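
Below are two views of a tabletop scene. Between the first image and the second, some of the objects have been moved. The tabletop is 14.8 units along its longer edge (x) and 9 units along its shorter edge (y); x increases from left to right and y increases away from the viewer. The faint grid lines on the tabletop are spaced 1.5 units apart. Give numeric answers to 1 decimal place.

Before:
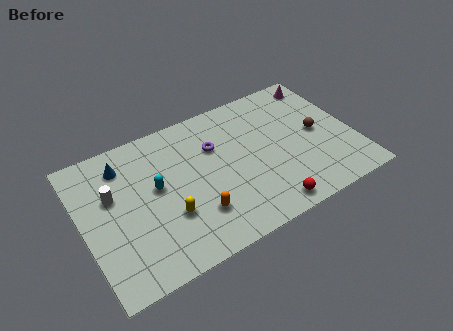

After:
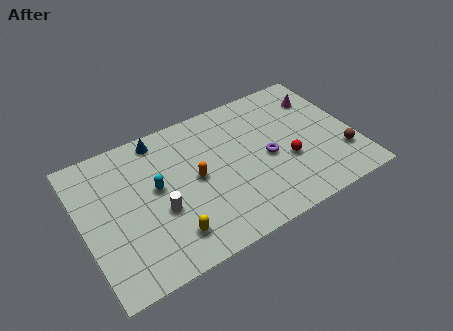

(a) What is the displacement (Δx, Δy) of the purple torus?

(2.6, -2.0)

The purple torus was at about (7.4, 6.1) and moved to about (10.0, 4.1).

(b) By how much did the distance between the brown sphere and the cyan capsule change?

+1.3

Before: roughly 8.9 units apart; after: 10.2. That's 1.3 units further apart.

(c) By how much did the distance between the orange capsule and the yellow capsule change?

+1.8

The distance was about 1.5 in the first image and 3.3 in the second, so they moved 1.8 units further apart.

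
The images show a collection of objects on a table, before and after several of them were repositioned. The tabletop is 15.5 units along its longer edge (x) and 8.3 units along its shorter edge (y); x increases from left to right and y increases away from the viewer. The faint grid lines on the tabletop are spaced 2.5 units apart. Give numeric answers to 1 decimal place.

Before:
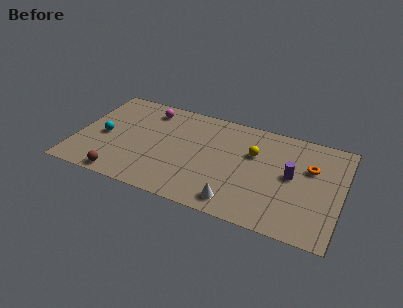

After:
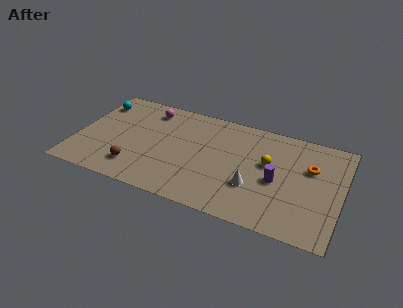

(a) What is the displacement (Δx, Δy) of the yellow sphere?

(0.9, -0.5)

The yellow sphere was at about (10.3, 5.4) and moved to about (11.2, 4.9).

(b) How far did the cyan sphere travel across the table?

2.8

From (1.6, 3.8) to (0.8, 6.5), the cyan sphere covered √(0.8² + 2.7²) ≈ 2.8 units.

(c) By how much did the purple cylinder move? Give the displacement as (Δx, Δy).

(-0.8, -0.7)

From the two frames, the purple cylinder sits at roughly (12.6, 4.4) before and (11.8, 3.7) after.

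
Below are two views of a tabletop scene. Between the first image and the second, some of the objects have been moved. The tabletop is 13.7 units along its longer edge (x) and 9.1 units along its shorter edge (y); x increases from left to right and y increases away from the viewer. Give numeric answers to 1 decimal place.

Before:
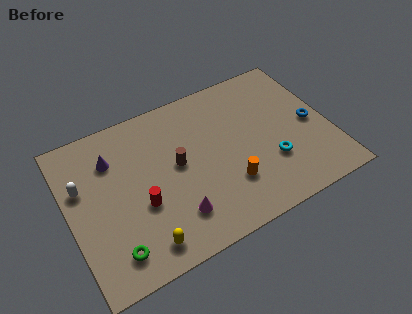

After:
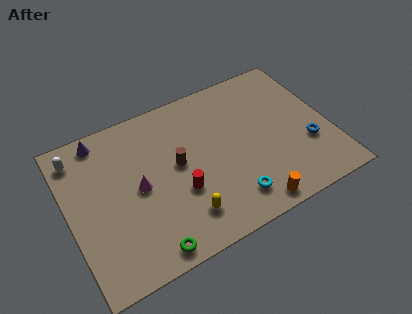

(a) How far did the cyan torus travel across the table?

2.6

From (10.4, 2.9) to (8.1, 1.7), the cyan torus covered √(2.3² + 1.2²) ≈ 2.6 units.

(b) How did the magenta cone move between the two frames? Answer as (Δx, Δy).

(-1.6, 2.4)

The magenta cone was at about (5.2, 2.1) and moved to about (3.6, 4.5).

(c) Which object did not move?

the brown cylinder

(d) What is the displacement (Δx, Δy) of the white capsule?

(0.0, 1.8)

The white capsule was at about (0.8, 5.8) and moved to about (0.8, 7.6).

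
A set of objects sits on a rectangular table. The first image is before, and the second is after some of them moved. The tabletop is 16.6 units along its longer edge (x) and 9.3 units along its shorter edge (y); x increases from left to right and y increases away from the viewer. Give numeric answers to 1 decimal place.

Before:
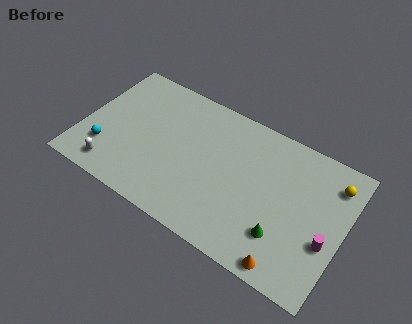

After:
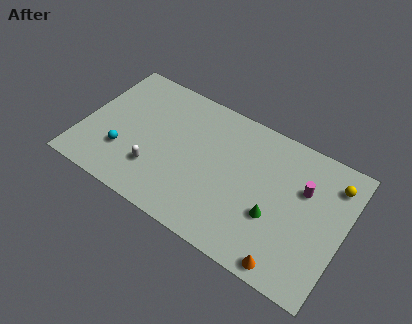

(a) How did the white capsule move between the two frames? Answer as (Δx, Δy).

(2.5, 1.2)

The white capsule was at about (2.4, 1.4) and moved to about (4.9, 2.6).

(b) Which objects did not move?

the yellow sphere and the orange cone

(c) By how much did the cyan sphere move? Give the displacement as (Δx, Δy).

(1.1, 0.3)

The cyan sphere was at about (1.7, 2.5) and moved to about (2.8, 2.8).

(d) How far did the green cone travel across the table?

1.1

The green cone moved from about (13.1, 2.5) to (12.4, 3.4), a distance of √(0.7² + 0.9²) ≈ 1.1.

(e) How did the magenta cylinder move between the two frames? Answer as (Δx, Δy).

(-1.8, 2.6)

The magenta cylinder was at about (15.7, 3.5) and moved to about (13.9, 6.1).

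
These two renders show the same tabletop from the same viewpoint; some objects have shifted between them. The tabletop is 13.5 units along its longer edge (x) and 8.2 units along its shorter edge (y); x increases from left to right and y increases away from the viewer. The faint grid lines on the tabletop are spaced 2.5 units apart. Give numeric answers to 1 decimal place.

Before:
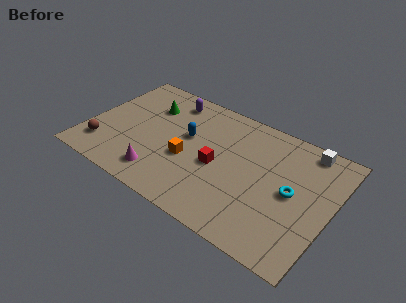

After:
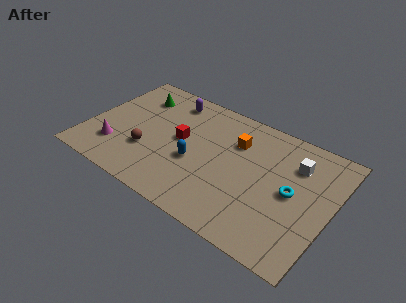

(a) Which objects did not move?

the purple capsule and the cyan torus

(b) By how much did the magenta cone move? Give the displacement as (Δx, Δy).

(-2.7, 0.6)

The magenta cone was at about (4.5, 1.5) and moved to about (1.8, 2.1).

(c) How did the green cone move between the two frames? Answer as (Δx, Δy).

(-0.8, 0.4)

From the two frames, the green cone sits at roughly (3.0, 5.9) before and (2.2, 6.3) after.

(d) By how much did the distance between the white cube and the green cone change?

+0.3

They were about 8.8 units apart before and 9.1 after — 0.3 units further apart.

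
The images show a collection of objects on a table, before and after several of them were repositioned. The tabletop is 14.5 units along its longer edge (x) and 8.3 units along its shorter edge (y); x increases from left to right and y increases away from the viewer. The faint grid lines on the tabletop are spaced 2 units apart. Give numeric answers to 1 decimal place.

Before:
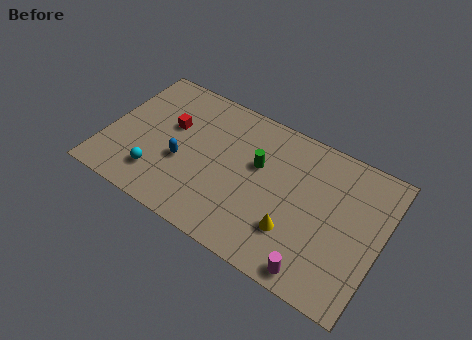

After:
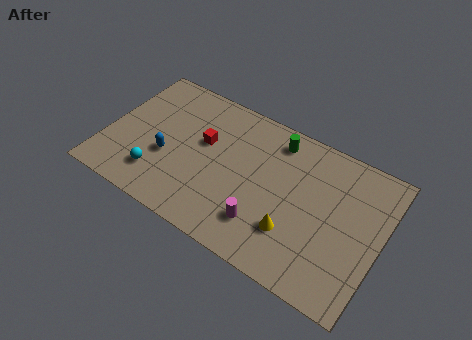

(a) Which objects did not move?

the yellow cone and the cyan sphere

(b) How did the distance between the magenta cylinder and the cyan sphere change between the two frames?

-3.0

They were about 8.7 units apart before and 5.7 after — 3.0 units closer together.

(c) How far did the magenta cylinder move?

3.1

The magenta cylinder moved from about (11.6, 0.9) to (8.7, 2.0), a distance of √(2.9² + 1.1²) ≈ 3.1.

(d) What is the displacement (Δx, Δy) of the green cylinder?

(0.7, 1.9)

The green cylinder was at about (7.9, 5.1) and moved to about (8.6, 7.0).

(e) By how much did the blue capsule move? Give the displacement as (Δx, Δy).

(-0.8, -0.1)

From the two frames, the blue capsule sits at roughly (4.1, 3.3) before and (3.3, 3.2) after.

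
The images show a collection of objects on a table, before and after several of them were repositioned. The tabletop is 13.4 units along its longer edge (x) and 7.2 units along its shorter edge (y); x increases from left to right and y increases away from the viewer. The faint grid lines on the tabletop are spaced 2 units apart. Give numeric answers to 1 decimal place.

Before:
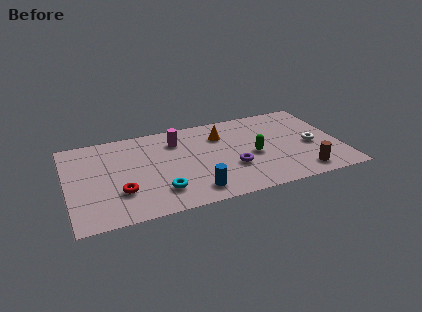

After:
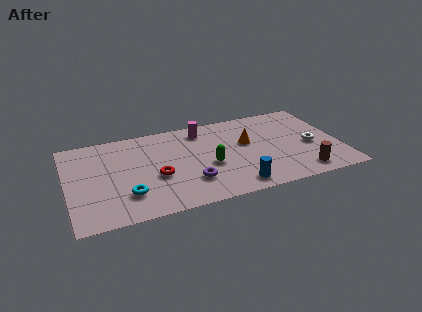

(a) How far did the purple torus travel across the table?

2.2

The purple torus moved from about (8.0, 2.5) to (5.9, 2.0), a distance of √(2.1² + 0.5²) ≈ 2.2.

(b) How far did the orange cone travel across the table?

1.6

The orange cone was near (7.7, 5.3) before and (8.9, 4.3) after, so it travelled √(1.2² + 1.0²) ≈ 1.6 units.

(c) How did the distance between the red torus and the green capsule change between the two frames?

-4.1

The distance was about 6.7 in the first image and 2.6 in the second, so they moved 4.1 units closer together.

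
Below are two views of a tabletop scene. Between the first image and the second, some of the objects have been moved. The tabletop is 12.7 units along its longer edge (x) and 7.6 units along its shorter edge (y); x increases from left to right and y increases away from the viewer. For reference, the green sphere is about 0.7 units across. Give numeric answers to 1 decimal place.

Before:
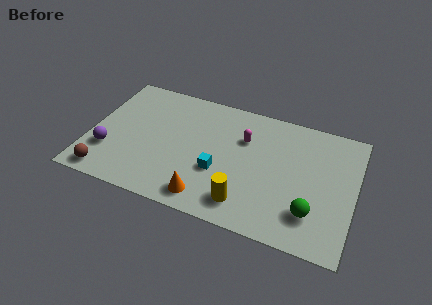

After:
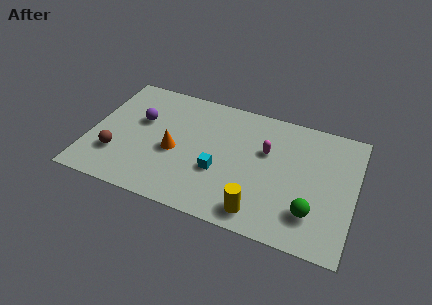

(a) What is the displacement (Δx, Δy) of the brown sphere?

(0.3, 1.3)

The brown sphere started near (1.1, 0.9) and ended near (1.4, 2.2).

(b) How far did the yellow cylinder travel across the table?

0.8

From (7.7, 1.4) to (8.4, 1.1), the yellow cylinder covered √(0.7² + 0.3²) ≈ 0.8 units.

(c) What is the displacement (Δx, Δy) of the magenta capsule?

(1.1, -0.4)

From the two frames, the magenta capsule sits at roughly (7.3, 5.2) before and (8.4, 4.8) after.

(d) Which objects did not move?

the green sphere and the cyan cube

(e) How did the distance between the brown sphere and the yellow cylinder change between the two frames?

+0.5

The distance was about 6.6 in the first image and 7.1 in the second, so they moved 0.5 units further apart.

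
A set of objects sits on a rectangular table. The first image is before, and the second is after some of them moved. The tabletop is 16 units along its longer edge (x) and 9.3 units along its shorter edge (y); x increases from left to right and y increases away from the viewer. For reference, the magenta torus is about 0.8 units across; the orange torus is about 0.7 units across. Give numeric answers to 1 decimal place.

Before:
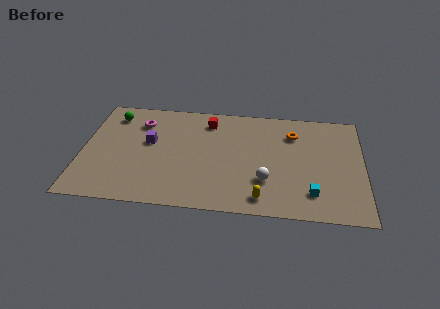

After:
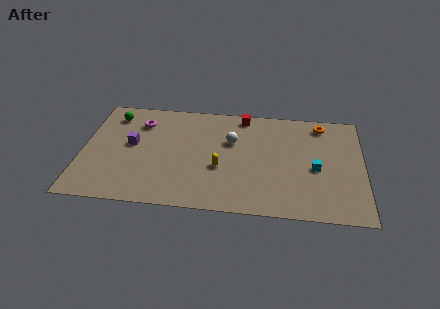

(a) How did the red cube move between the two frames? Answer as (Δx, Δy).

(2.0, 0.7)

The red cube was at about (7.1, 7.6) and moved to about (9.1, 8.3).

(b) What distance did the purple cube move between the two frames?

1.0

The purple cube was near (3.8, 5.4) before and (2.8, 5.1) after, so it travelled √(1.0² + 0.3²) ≈ 1.0 units.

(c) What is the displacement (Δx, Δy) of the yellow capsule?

(-2.4, 2.3)

From the two frames, the yellow capsule sits at roughly (10.3, 1.3) before and (7.9, 3.6) after.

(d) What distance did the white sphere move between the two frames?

3.8

The white sphere was near (10.5, 2.8) before and (8.5, 6.0) after, so it travelled √(2.0² + 3.2²) ≈ 3.8 units.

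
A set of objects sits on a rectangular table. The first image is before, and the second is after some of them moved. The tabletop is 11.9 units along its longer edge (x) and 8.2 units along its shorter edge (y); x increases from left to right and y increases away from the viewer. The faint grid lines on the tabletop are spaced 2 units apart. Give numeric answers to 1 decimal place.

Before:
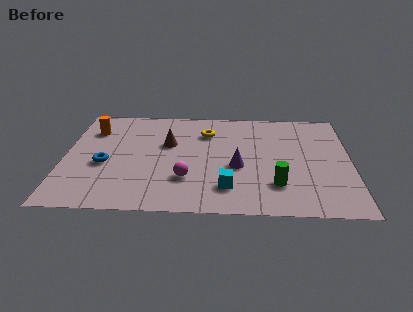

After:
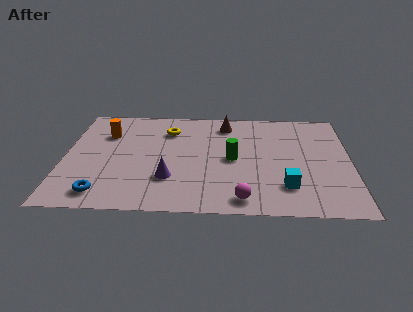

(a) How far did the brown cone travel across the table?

2.9

The brown cone was near (4.3, 5.1) before and (6.7, 6.8) after, so it travelled √(2.4² + 1.7²) ≈ 2.9 units.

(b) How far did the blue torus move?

2.2

The blue torus was near (1.7, 3.4) before and (1.7, 1.2) after, so it travelled √(0.0² + 2.2²) ≈ 2.2 units.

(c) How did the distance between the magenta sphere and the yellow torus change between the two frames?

+2.3

Before: roughly 3.8 units apart; after: 6.1. That's 2.3 units further apart.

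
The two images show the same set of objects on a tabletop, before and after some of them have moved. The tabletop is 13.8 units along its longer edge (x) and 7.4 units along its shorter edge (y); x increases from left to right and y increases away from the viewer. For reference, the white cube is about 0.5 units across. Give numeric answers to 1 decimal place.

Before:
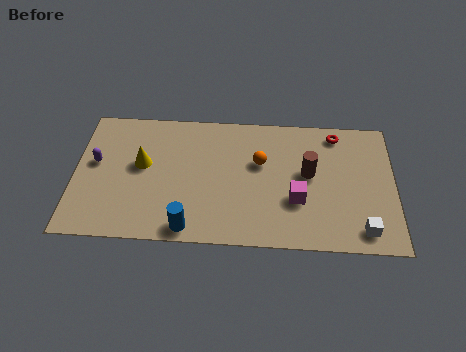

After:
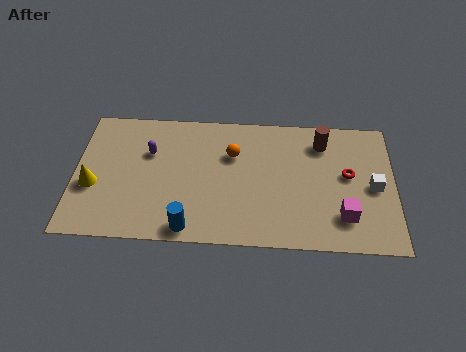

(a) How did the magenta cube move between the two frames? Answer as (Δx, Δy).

(2.0, -0.8)

From the two frames, the magenta cube sits at roughly (9.6, 2.6) before and (11.6, 1.8) after.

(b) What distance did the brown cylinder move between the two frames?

1.9

From (10.1, 4.1) to (10.7, 5.9), the brown cylinder covered √(0.6² + 1.8²) ≈ 1.9 units.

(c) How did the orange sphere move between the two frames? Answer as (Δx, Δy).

(-1.2, 0.4)

The orange sphere was at about (8.0, 4.6) and moved to about (6.8, 5.0).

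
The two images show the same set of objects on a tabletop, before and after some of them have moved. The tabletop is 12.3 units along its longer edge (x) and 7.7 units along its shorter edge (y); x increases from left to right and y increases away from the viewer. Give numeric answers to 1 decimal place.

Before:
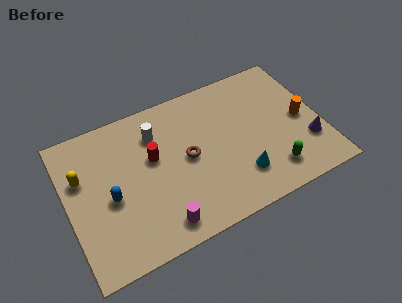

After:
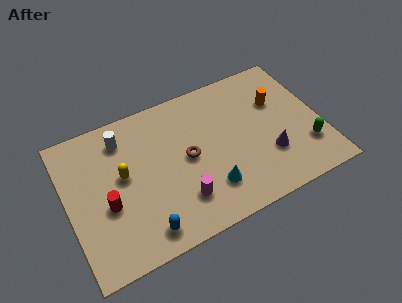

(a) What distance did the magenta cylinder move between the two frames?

1.4

The magenta cylinder was near (4.1, 1.1) before and (5.2, 1.9) after, so it travelled √(1.1² + 0.8²) ≈ 1.4 units.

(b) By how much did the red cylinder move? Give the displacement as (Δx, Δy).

(-2.4, -1.5)

From the two frames, the red cylinder sits at roughly (4.2, 4.6) before and (1.8, 3.1) after.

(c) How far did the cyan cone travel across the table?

1.5

From (8.1, 1.9) to (6.6, 1.9), the cyan cone covered √(1.5² + 0.0²) ≈ 1.5 units.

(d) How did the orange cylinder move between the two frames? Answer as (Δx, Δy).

(-1.0, 1.4)

The orange cylinder started near (11.4, 3.7) and ended near (10.4, 5.1).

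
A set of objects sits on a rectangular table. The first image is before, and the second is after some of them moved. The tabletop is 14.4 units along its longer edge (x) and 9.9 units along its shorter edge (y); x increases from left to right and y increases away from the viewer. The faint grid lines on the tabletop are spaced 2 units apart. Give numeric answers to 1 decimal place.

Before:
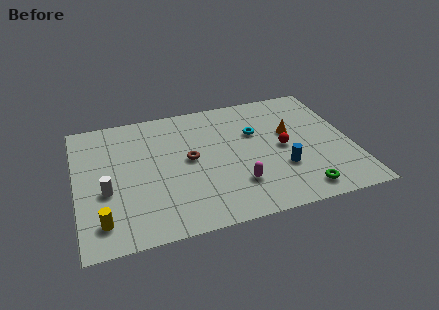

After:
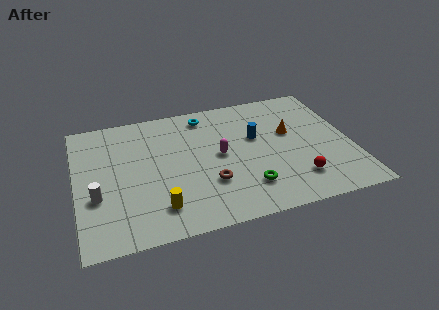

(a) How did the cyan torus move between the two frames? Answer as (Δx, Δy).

(-2.5, 2.1)

The cyan torus started near (9.5, 6.4) and ended near (7.0, 8.5).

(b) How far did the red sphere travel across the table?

2.6

The red sphere moved from about (10.8, 4.8) to (11.3, 2.2), a distance of √(0.5² + 2.6²) ≈ 2.6.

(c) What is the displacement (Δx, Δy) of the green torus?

(-2.7, 1.0)

The green torus was at about (11.4, 1.3) and moved to about (8.7, 2.3).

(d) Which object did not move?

the orange cone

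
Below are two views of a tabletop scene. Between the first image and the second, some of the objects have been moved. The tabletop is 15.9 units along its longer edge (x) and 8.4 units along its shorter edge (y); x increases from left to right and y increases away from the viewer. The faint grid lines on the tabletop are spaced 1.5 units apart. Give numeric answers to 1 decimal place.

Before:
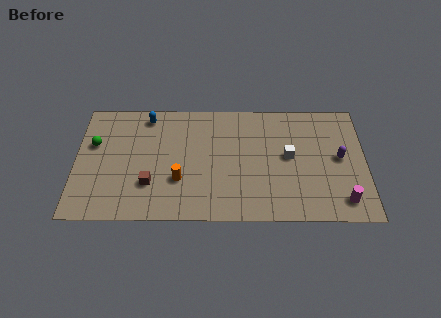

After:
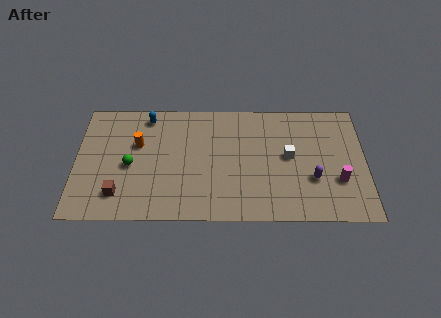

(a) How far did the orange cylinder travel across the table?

3.4

The orange cylinder moved from about (5.7, 2.8) to (3.4, 5.3), a distance of √(2.3² + 2.5²) ≈ 3.4.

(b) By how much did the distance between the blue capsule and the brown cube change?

+0.9

The distance was about 4.8 in the first image and 5.7 in the second, so they moved 0.9 units further apart.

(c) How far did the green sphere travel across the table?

2.5

From (1.0, 5.3) to (3.0, 3.8), the green sphere covered √(2.0² + 1.5²) ≈ 2.5 units.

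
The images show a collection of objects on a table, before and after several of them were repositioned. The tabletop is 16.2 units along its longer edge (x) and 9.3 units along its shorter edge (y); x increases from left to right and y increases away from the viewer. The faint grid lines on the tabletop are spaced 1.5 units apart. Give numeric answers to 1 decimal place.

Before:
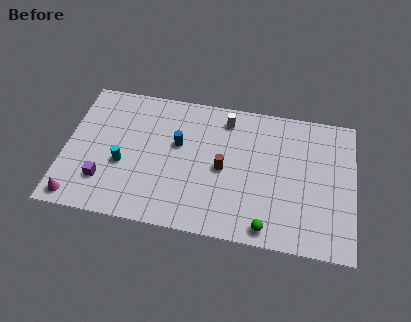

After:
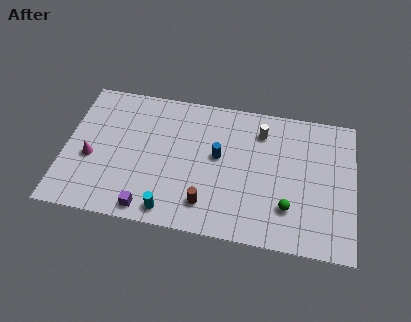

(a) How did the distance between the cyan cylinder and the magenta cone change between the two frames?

+1.7

The distance was about 3.6 in the first image and 5.3 in the second, so they moved 1.7 units further apart.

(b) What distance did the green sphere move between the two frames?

1.9

The green sphere moved from about (11.5, 1.0) to (12.6, 2.5), a distance of √(1.1² + 1.5²) ≈ 1.9.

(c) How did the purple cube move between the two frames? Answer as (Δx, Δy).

(2.6, -1.4)

From the two frames, the purple cube sits at roughly (2.3, 2.4) before and (4.9, 1.0) after.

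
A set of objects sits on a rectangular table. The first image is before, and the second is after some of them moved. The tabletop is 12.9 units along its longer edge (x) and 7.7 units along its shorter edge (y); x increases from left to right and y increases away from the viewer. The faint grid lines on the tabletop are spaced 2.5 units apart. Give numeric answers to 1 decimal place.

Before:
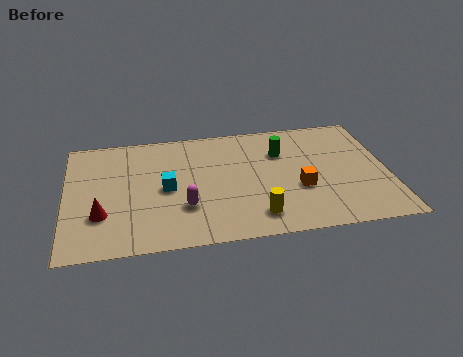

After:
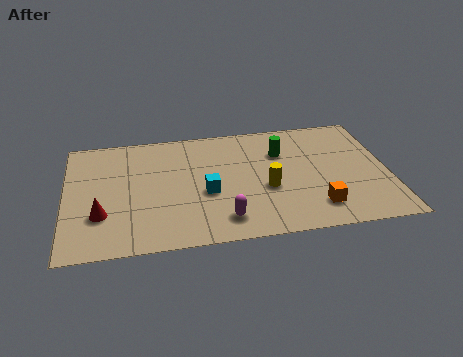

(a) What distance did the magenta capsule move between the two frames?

1.8

The magenta capsule was near (4.7, 2.4) before and (6.2, 1.4) after, so it travelled √(1.5² + 1.0²) ≈ 1.8 units.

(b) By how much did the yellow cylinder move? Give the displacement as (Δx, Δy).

(0.5, 1.7)

From the two frames, the yellow cylinder sits at roughly (7.5, 1.4) before and (8.0, 3.1) after.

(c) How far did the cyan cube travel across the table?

1.7

From (4.0, 3.7) to (5.6, 3.2), the cyan cube covered √(1.6² + 0.5²) ≈ 1.7 units.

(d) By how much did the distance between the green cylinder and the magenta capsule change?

-0.3

They were about 5.0 units apart before and 4.7 after — 0.3 units closer together.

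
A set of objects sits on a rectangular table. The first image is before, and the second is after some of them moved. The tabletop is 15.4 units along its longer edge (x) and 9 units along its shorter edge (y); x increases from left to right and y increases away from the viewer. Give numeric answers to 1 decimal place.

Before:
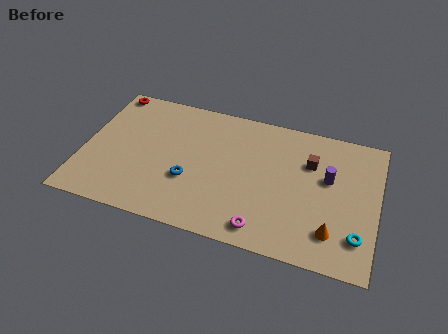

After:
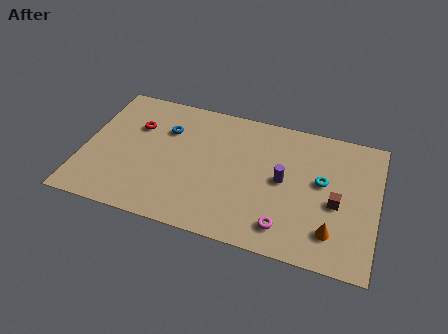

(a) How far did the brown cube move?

2.7

The brown cube was near (11.8, 6.2) before and (13.3, 3.9) after, so it travelled √(1.5² + 2.3²) ≈ 2.7 units.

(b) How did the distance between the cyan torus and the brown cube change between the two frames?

-3.5

Before: roughly 4.9 units apart; after: 1.4. That's 3.5 units closer together.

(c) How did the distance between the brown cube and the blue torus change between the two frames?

+2.6

The distance was about 6.8 in the first image and 9.4 in the second, so they moved 2.6 units further apart.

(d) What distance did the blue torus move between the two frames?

3.4

From (5.7, 3.2) to (4.2, 6.3), the blue torus covered √(1.5² + 3.1²) ≈ 3.4 units.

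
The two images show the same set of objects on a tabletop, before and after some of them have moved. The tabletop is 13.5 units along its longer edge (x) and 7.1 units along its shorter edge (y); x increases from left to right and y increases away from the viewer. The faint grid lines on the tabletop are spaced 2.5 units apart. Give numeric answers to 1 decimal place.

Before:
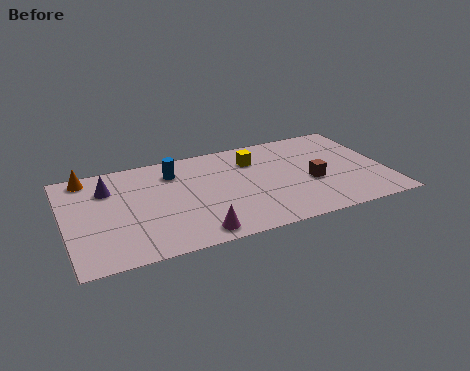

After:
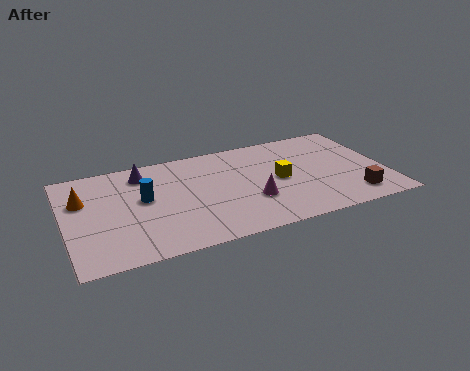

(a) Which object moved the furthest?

the magenta cone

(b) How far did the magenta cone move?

2.9

The magenta cone was near (5.2, 0.9) before and (7.7, 2.4) after, so it travelled √(2.5² + 1.5²) ≈ 2.9 units.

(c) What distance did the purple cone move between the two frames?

1.6

The purple cone was near (1.9, 5.2) before and (3.4, 5.8) after, so it travelled √(1.5² + 0.6²) ≈ 1.6 units.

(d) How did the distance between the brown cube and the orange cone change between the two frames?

+1.8

They were about 9.8 units apart before and 11.6 after — 1.8 units further apart.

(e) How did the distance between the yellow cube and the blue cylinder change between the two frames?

+2.3

They were about 3.4 units apart before and 5.7 after — 2.3 units further apart.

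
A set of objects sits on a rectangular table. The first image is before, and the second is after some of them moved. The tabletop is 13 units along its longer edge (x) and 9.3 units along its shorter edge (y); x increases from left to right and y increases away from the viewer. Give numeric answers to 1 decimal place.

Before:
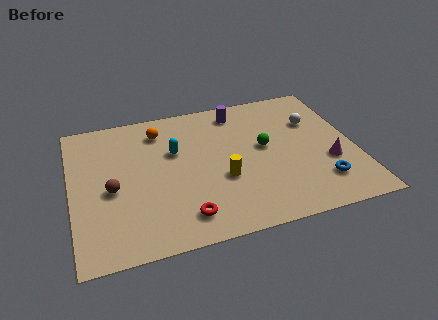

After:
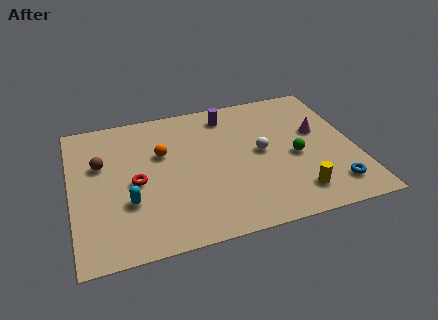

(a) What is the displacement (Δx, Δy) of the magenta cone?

(-0.3, 2.2)

From the two frames, the magenta cone sits at roughly (11.7, 3.3) before and (11.4, 5.5) after.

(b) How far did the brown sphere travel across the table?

1.8

The brown sphere moved from about (1.8, 4.1) to (1.4, 5.9), a distance of √(0.4² + 1.8²) ≈ 1.8.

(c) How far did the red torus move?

3.4

The red torus was near (4.9, 1.6) before and (2.9, 4.3) after, so it travelled √(2.0² + 2.7²) ≈ 3.4 units.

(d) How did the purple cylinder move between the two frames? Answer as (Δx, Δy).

(-0.5, -0.1)

The purple cylinder was at about (7.9, 7.9) and moved to about (7.4, 7.8).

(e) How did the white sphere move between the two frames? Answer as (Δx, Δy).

(-2.6, -1.5)

The white sphere was at about (11.3, 6.3) and moved to about (8.7, 4.8).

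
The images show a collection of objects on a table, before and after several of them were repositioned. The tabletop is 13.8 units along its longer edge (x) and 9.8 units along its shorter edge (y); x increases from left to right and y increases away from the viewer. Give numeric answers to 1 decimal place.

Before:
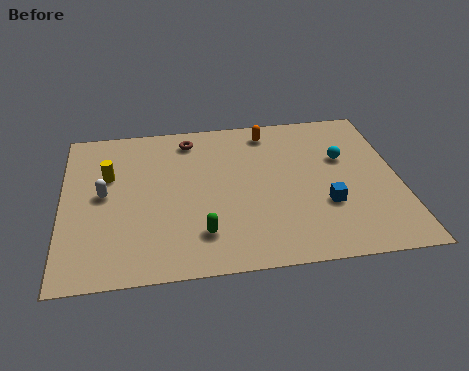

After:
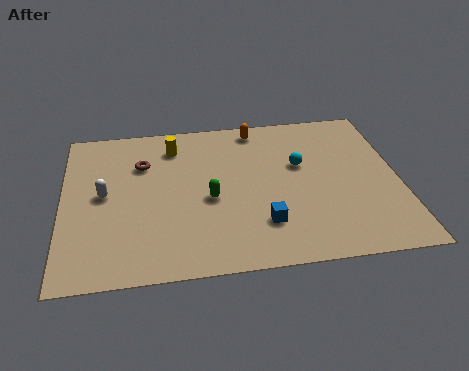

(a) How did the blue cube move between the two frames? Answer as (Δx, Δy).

(-2.6, -0.8)

From the two frames, the blue cube sits at roughly (10.7, 3.3) before and (8.1, 2.5) after.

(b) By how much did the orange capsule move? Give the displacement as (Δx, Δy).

(-0.5, 0.3)

The orange capsule was at about (8.6, 8.4) and moved to about (8.1, 8.7).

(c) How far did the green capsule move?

2.1

From (5.6, 2.2) to (6.0, 4.3), the green capsule covered √(0.4² + 2.1²) ≈ 2.1 units.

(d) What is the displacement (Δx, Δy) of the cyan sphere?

(-1.8, -0.2)

The cyan sphere was at about (11.6, 6.2) and moved to about (9.8, 6.0).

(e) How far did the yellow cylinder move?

3.1

The yellow cylinder was near (1.9, 6.3) before and (4.6, 7.9) after, so it travelled √(2.7² + 1.6²) ≈ 3.1 units.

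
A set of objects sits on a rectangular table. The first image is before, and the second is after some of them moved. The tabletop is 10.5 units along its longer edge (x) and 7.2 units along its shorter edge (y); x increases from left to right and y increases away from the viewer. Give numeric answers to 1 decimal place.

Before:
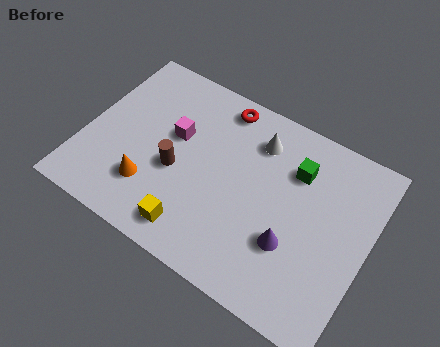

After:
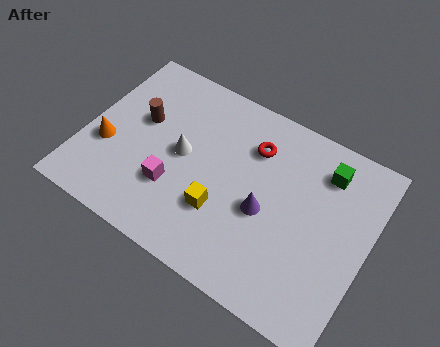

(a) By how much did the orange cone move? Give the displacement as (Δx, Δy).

(-1.8, 0.8)

The orange cone started near (2.7, 1.9) and ended near (0.9, 2.7).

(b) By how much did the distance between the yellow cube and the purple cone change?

-1.9

Before: roughly 3.6 units apart; after: 1.7. That's 1.9 units closer together.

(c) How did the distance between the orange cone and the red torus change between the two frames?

+0.9

They were about 4.8 units apart before and 5.7 after — 0.9 units further apart.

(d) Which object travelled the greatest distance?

the white cone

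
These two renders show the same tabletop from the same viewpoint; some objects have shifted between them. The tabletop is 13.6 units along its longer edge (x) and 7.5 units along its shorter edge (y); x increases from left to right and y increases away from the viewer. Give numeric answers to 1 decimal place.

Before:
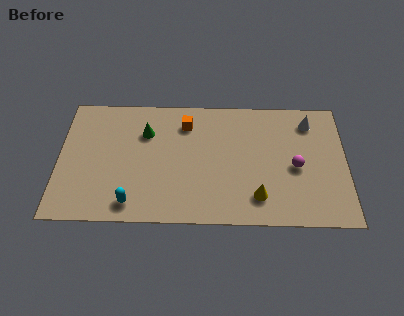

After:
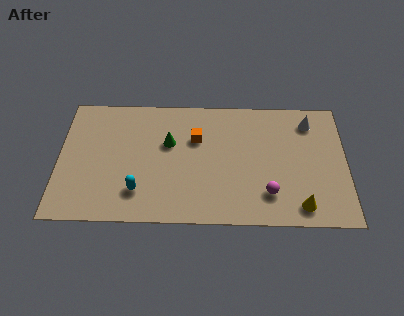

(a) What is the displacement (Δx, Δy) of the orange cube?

(0.5, -0.9)

The orange cube started near (6.0, 5.9) and ended near (6.5, 5.0).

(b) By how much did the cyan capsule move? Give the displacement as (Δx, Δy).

(0.3, 0.7)

The cyan capsule was at about (3.5, 1.1) and moved to about (3.8, 1.8).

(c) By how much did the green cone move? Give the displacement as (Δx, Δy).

(1.1, -0.6)

The green cone was at about (4.1, 5.3) and moved to about (5.2, 4.7).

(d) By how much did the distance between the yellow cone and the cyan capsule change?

+1.7

The distance was about 5.9 in the first image and 7.6 in the second, so they moved 1.7 units further apart.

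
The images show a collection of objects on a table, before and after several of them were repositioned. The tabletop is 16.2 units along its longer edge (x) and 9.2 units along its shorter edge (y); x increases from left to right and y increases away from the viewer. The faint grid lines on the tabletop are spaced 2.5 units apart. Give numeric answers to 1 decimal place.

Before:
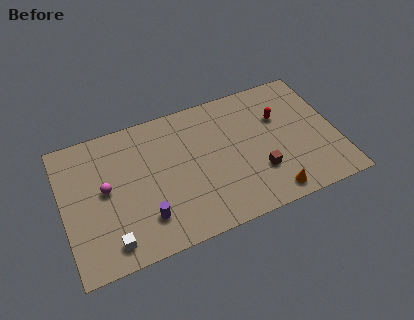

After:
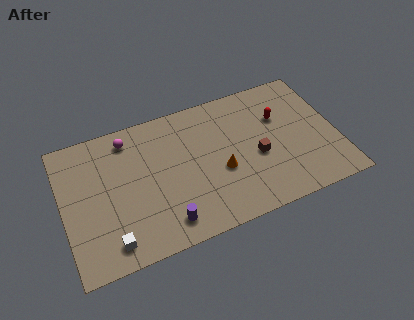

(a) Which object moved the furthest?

the orange cone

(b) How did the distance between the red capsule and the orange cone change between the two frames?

-0.6

The distance was about 5.1 in the first image and 4.5 in the second, so they moved 0.6 units closer together.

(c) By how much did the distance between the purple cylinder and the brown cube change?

-0.6

They were about 6.8 units apart before and 6.2 after — 0.6 units closer together.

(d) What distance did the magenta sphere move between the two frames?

3.3

From (2.5, 4.9) to (4.1, 7.8), the magenta sphere covered √(1.6² + 2.9²) ≈ 3.3 units.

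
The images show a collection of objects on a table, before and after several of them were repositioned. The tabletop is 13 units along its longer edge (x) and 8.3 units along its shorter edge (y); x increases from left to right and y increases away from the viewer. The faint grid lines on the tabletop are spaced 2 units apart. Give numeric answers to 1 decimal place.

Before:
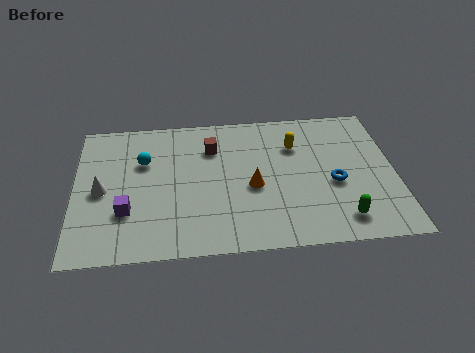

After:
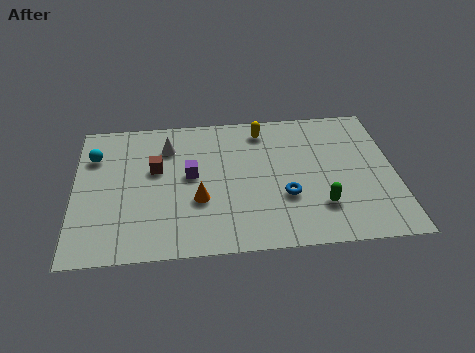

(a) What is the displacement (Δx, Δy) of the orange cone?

(-2.2, -0.6)

The orange cone was at about (7.2, 3.6) and moved to about (5.0, 3.0).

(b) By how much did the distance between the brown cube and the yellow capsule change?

+1.4

Before: roughly 3.4 units apart; after: 4.8. That's 1.4 units further apart.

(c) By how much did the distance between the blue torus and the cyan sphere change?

+0.3

The distance was about 8.0 in the first image and 8.3 in the second, so they moved 0.3 units further apart.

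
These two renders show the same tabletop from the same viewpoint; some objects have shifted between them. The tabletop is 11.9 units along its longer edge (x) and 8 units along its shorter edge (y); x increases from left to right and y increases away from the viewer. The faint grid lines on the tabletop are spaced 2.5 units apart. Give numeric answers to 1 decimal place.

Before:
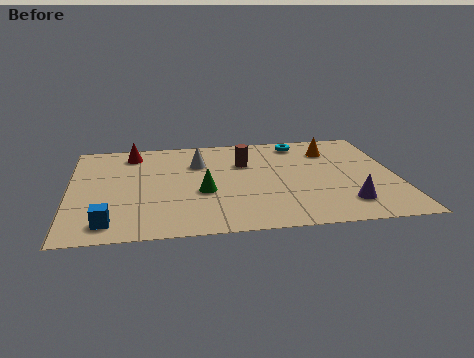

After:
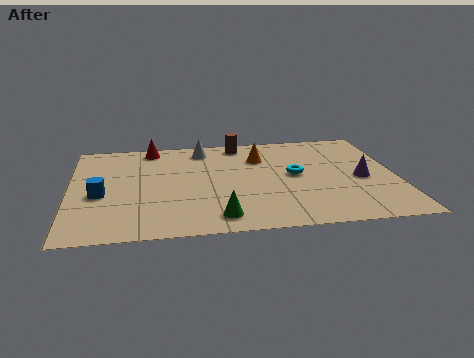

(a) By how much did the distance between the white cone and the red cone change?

-0.7

They were about 2.6 units apart before and 1.9 after — 0.7 units closer together.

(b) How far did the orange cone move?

2.6

From (9.6, 6.1) to (7.0, 5.8), the orange cone covered √(2.6² + 0.3²) ≈ 2.6 units.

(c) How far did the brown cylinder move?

1.7

From (6.4, 5.4) to (6.3, 7.1), the brown cylinder covered √(0.1² + 1.7²) ≈ 1.7 units.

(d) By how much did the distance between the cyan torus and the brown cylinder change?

+0.9

Before: roughly 2.6 units apart; after: 3.5. That's 0.9 units further apart.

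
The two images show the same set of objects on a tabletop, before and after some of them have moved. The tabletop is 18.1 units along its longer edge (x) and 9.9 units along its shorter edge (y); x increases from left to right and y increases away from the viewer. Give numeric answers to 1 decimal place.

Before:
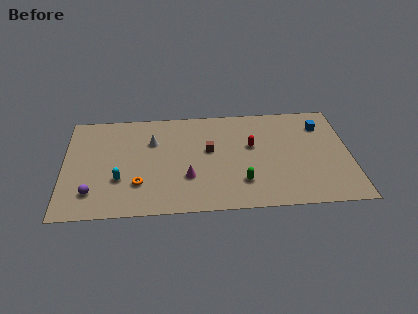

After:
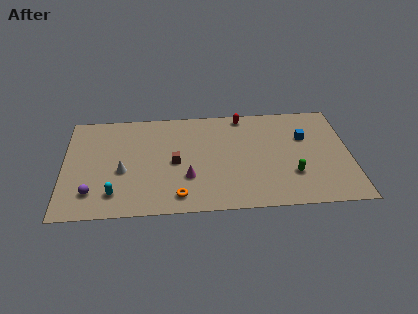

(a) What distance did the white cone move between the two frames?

3.3

The white cone moved from about (5.6, 6.8) to (3.7, 4.1), a distance of √(1.9² + 2.7²) ≈ 3.3.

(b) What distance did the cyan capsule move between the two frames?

1.3

The cyan capsule was near (3.5, 3.3) before and (3.2, 2.0) after, so it travelled √(0.3² + 1.3²) ≈ 1.3 units.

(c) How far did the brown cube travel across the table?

2.4

The brown cube moved from about (9.2, 5.7) to (7.0, 4.7), a distance of √(2.2² + 1.0²) ≈ 2.4.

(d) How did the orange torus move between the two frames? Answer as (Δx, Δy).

(2.5, -1.3)

The orange torus was at about (4.7, 2.8) and moved to about (7.2, 1.5).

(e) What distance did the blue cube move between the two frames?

1.6

The blue cube was near (16.4, 7.6) before and (15.3, 6.5) after, so it travelled √(1.1² + 1.1²) ≈ 1.6 units.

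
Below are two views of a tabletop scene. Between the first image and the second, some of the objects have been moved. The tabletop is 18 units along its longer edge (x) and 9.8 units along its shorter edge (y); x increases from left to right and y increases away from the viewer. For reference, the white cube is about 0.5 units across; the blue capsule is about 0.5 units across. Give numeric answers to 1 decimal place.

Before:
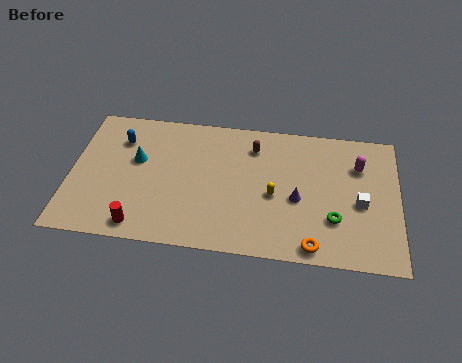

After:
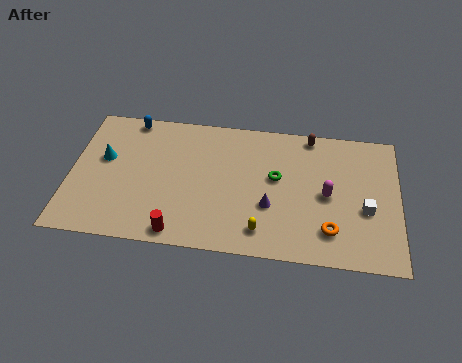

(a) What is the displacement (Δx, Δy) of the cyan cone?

(-1.8, -0.1)

The cyan cone was at about (3.6, 5.9) and moved to about (1.8, 5.8).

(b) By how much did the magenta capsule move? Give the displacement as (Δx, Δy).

(-1.7, -2.3)

The magenta capsule was at about (15.8, 7.0) and moved to about (14.1, 4.7).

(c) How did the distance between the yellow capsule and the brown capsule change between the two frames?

+4.0

They were about 3.6 units apart before and 7.6 after — 4.0 units further apart.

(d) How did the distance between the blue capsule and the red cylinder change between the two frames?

+2.2

The distance was about 6.3 in the first image and 8.5 in the second, so they moved 2.2 units further apart.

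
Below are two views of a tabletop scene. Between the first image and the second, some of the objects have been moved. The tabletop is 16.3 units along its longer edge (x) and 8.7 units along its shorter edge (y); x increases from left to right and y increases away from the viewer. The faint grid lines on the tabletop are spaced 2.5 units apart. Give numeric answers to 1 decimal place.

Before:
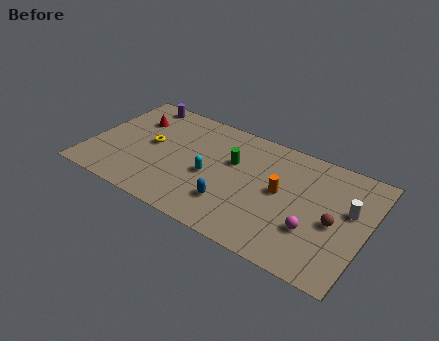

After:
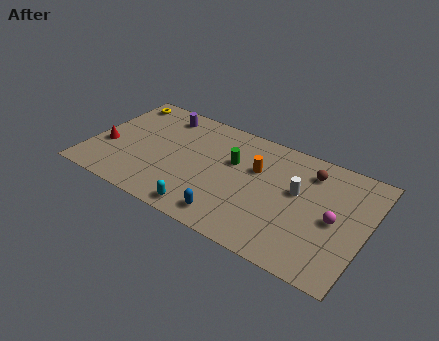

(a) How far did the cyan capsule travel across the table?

2.8

The cyan capsule was near (7.2, 3.8) before and (7.3, 1.0) after, so it travelled √(0.1² + 2.8²) ≈ 2.8 units.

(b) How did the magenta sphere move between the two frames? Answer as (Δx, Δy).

(1.1, 1.3)

The magenta sphere was at about (13.4, 2.8) and moved to about (14.5, 4.1).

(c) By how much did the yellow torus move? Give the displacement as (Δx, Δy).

(-2.4, 2.9)

From the two frames, the yellow torus sits at roughly (3.5, 4.6) before and (1.1, 7.5) after.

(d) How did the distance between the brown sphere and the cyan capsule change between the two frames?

+0.7

They were about 7.3 units apart before and 8.0 after — 0.7 units further apart.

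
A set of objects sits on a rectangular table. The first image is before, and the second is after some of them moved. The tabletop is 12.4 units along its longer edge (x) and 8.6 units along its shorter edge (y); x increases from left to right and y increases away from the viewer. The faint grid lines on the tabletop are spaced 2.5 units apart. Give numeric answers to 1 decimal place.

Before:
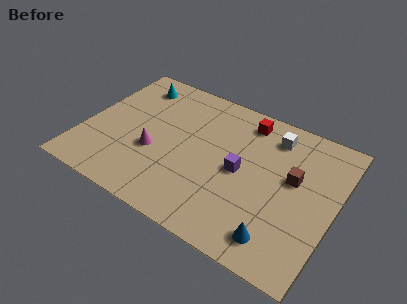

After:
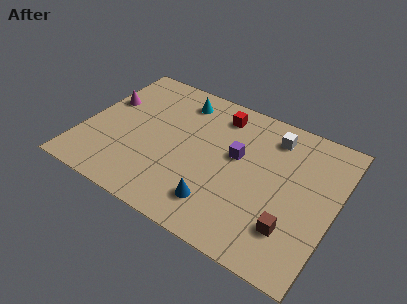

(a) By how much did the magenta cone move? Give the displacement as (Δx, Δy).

(-2.8, 2.1)

The magenta cone was at about (3.6, 3.3) and moved to about (0.8, 5.4).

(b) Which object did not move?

the white cube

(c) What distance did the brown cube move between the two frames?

2.8

The brown cube was near (10.3, 5.0) before and (10.6, 2.2) after, so it travelled √(0.3² + 2.8²) ≈ 2.8 units.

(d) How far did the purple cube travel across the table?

0.9

From (7.8, 4.2) to (7.5, 5.0), the purple cube covered √(0.3² + 0.8²) ≈ 0.9 units.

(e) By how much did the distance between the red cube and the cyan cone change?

-3.7

They were about 5.7 units apart before and 2.0 after — 3.7 units closer together.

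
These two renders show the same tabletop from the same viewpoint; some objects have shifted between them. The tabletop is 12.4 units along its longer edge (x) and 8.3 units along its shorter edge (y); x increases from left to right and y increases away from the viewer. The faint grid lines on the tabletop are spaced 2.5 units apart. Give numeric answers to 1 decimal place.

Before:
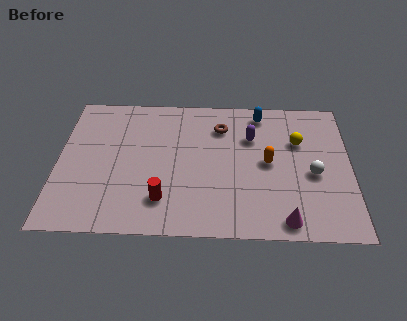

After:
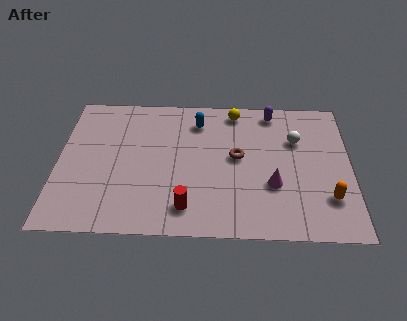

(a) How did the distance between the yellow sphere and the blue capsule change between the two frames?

-0.6

Before: roughly 2.3 units apart; after: 1.7. That's 0.6 units closer together.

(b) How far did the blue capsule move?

2.8

From (8.6, 7.2) to (5.9, 6.6), the blue capsule covered √(2.7² + 0.6²) ≈ 2.8 units.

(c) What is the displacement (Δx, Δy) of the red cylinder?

(1.0, -0.4)

The red cylinder started near (4.5, 1.9) and ended near (5.5, 1.5).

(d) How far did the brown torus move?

1.9

The brown torus moved from about (6.9, 6.3) to (7.6, 4.5), a distance of √(0.7² + 1.8²) ≈ 1.9.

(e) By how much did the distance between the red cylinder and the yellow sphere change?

-0.6

The distance was about 6.7 in the first image and 6.1 in the second, so they moved 0.6 units closer together.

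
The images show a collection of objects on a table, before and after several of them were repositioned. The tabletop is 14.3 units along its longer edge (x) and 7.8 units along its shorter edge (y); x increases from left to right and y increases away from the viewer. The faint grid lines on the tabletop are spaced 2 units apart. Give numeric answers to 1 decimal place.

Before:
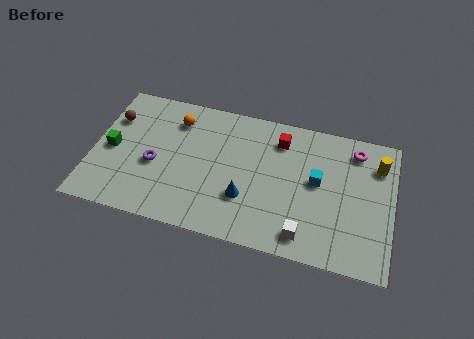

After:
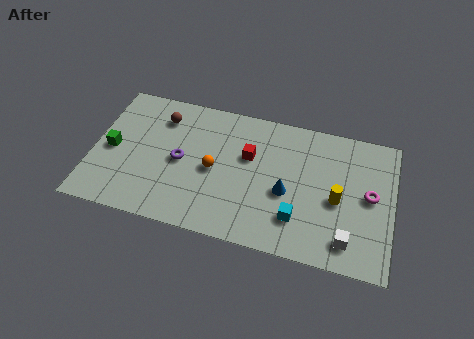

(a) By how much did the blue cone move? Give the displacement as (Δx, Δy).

(1.9, 0.8)

The blue cone started near (7.4, 2.5) and ended near (9.3, 3.3).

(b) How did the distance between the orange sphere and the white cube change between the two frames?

-1.2

They were about 8.1 units apart before and 6.9 after — 1.2 units closer together.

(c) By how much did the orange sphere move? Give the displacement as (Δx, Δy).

(2.0, -2.4)

From the two frames, the orange sphere sits at roughly (3.8, 6.1) before and (5.8, 3.7) after.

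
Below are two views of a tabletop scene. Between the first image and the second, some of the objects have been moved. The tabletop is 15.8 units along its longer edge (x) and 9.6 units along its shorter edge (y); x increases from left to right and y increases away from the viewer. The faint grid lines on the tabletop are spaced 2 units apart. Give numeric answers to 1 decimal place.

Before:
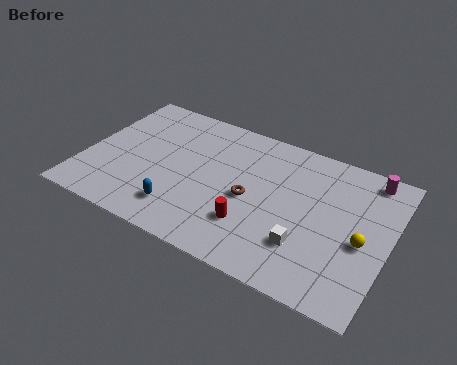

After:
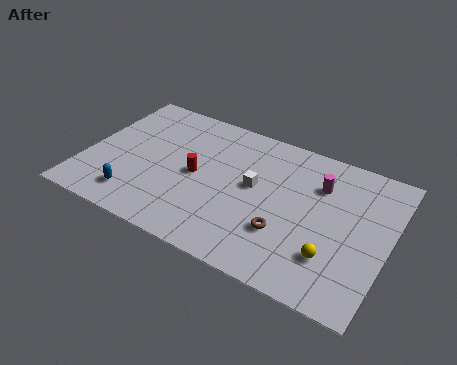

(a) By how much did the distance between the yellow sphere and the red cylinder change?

+2.0

They were about 5.7 units apart before and 7.7 after — 2.0 units further apart.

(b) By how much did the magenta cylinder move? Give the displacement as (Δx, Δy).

(-2.4, -1.6)

From the two frames, the magenta cylinder sits at roughly (14.4, 8.5) before and (12.0, 6.9) after.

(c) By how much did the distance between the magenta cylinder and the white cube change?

-2.8

The distance was about 6.4 in the first image and 3.6 in the second, so they moved 2.8 units closer together.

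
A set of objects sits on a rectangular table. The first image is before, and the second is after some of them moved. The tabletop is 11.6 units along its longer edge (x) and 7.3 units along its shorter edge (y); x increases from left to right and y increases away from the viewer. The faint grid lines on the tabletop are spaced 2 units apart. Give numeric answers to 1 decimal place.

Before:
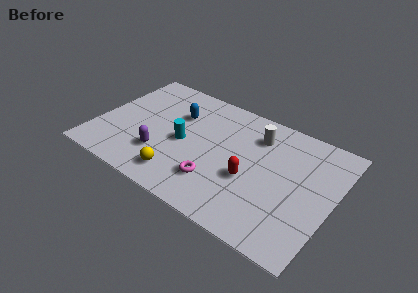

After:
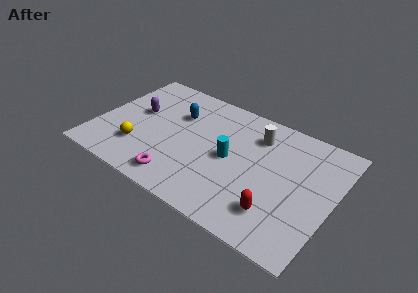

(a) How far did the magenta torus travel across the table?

1.9

The magenta torus moved from about (6.2, 1.9) to (4.5, 1.1), a distance of √(1.7² + 0.8²) ≈ 1.9.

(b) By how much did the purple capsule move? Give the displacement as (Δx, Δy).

(-1.6, 2.1)

The purple capsule was at about (3.4, 2.1) and moved to about (1.8, 4.2).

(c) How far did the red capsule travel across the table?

1.9

From (7.7, 2.9) to (9.2, 1.7), the red capsule covered √(1.5² + 1.2²) ≈ 1.9 units.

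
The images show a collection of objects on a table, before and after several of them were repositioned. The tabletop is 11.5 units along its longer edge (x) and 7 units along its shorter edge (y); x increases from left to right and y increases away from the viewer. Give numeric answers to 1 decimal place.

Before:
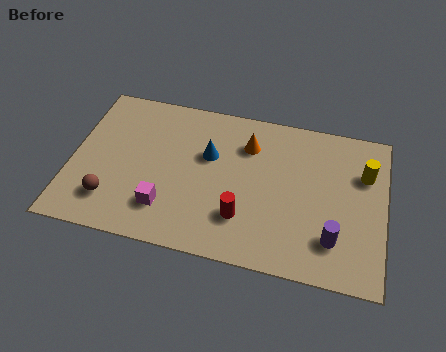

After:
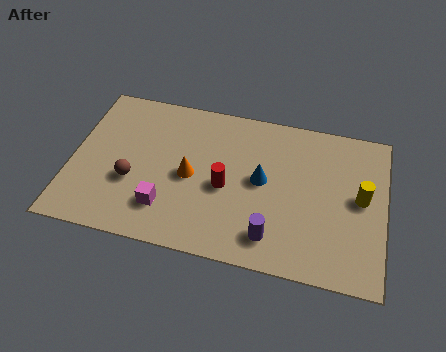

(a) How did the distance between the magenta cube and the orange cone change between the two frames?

-2.7

They were about 4.5 units apart before and 1.8 after — 2.7 units closer together.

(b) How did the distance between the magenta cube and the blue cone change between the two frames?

+0.9

The distance was about 3.0 in the first image and 3.9 in the second, so they moved 0.9 units further apart.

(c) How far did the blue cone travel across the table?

2.1

The blue cone moved from about (5.0, 4.4) to (7.0, 3.7), a distance of √(2.0² + 0.7²) ≈ 2.1.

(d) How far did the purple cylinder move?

2.2

From (9.7, 1.7) to (7.5, 1.3), the purple cylinder covered √(2.2² + 0.4²) ≈ 2.2 units.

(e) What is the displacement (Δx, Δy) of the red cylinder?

(-0.7, 1.2)

The red cylinder started near (6.4, 1.9) and ended near (5.7, 3.1).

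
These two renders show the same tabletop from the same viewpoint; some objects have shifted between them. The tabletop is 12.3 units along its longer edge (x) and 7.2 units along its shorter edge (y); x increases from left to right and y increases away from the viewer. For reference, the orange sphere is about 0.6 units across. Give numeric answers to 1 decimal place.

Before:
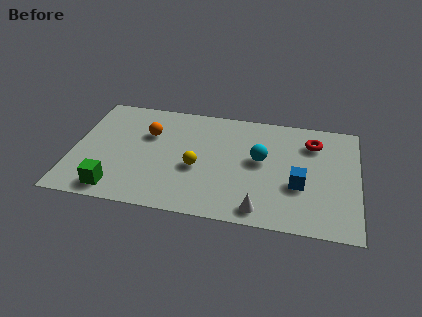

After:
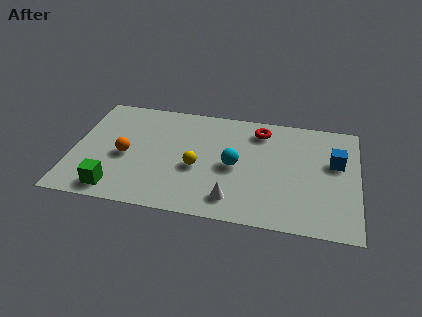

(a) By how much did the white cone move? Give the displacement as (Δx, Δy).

(-1.2, 0.4)

The white cone started near (8.2, 0.9) and ended near (7.0, 1.3).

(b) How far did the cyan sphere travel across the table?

1.3

The cyan sphere was near (8.1, 4.0) before and (7.0, 3.4) after, so it travelled √(1.1² + 0.6²) ≈ 1.3 units.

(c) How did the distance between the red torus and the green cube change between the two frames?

-1.7

The distance was about 9.4 in the first image and 7.7 in the second, so they moved 1.7 units closer together.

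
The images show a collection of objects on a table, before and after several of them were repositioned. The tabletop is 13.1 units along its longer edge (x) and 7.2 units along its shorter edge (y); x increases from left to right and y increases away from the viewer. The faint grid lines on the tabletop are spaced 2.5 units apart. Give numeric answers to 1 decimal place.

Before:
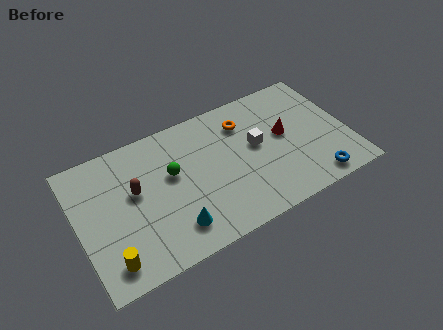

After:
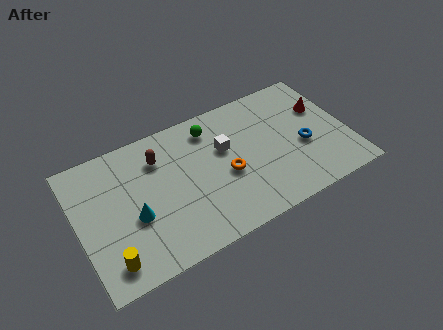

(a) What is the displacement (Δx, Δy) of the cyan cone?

(-1.7, 1.4)

The cyan cone was at about (4.3, 1.5) and moved to about (2.6, 2.9).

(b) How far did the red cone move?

2.1

The red cone was near (10.1, 4.0) before and (12.1, 4.7) after, so it travelled √(2.0² + 0.7²) ≈ 2.1 units.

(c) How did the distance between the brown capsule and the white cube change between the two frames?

-2.7

They were about 5.9 units apart before and 3.2 after — 2.7 units closer together.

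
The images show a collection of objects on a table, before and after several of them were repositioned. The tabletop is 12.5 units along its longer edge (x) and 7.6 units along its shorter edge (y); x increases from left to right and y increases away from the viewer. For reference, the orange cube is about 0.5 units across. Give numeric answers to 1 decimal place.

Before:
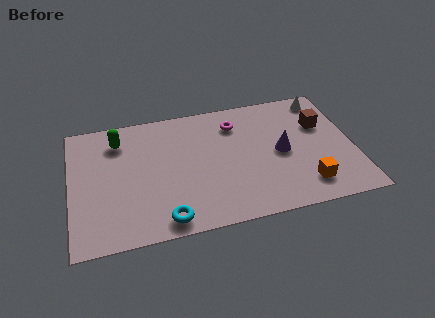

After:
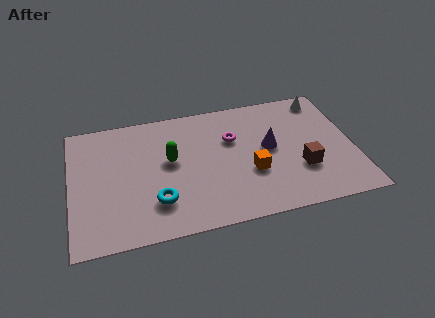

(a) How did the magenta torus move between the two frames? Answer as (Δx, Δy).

(-0.2, -0.9)

From the two frames, the magenta torus sits at roughly (7.4, 5.9) before and (7.2, 5.0) after.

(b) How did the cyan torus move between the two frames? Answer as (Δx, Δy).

(-0.3, 1.1)

The cyan torus was at about (4.0, 0.9) and moved to about (3.7, 2.0).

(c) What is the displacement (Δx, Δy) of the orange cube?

(-2.3, 1.3)

The orange cube started near (10.2, 1.5) and ended near (7.9, 2.8).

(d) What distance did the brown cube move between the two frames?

2.7

The brown cube was near (11.2, 5.0) before and (10.1, 2.5) after, so it travelled √(1.1² + 2.5²) ≈ 2.7 units.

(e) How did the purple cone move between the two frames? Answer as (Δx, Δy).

(-0.5, 0.4)

The purple cone started near (9.3, 3.7) and ended near (8.8, 4.1).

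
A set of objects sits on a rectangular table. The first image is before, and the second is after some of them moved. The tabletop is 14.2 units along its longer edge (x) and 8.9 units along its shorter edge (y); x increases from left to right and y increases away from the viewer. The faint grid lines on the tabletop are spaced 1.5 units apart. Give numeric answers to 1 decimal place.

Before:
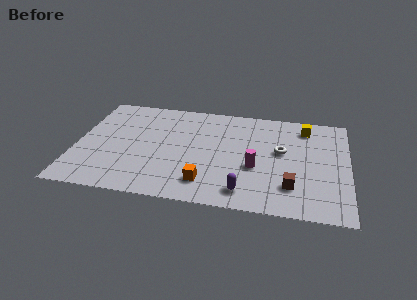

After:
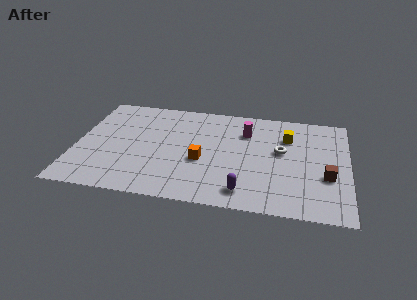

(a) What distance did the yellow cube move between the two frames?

1.3

The yellow cube was near (11.9, 7.4) before and (11.0, 6.4) after, so it travelled √(0.9² + 1.0²) ≈ 1.3 units.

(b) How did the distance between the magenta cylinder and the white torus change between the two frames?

+0.3

They were about 2.1 units apart before and 2.4 after — 0.3 units further apart.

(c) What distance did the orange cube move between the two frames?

1.8

The orange cube moved from about (6.9, 1.8) to (6.6, 3.6), a distance of √(0.3² + 1.8²) ≈ 1.8.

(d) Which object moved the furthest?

the magenta cylinder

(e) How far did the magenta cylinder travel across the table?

3.1

The magenta cylinder moved from about (9.4, 3.5) to (8.8, 6.5), a distance of √(0.6² + 3.0²) ≈ 3.1.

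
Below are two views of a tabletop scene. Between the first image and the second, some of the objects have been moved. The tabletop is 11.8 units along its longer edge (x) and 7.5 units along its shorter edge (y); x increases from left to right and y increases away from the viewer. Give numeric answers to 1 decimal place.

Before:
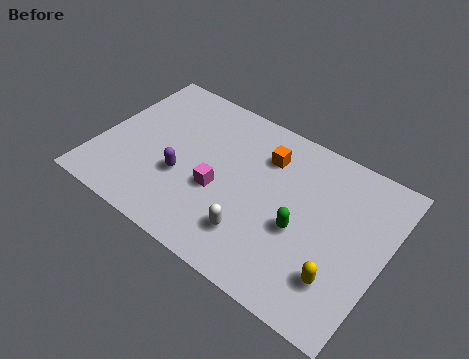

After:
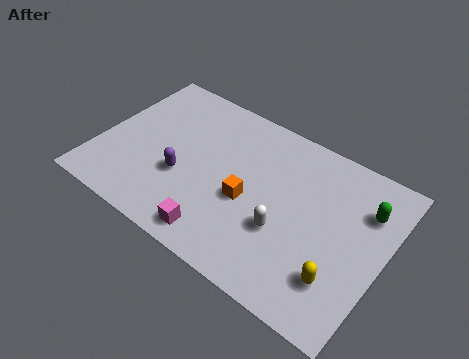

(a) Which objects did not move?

the yellow capsule and the purple capsule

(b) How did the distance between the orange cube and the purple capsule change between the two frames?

-1.4

The distance was about 4.1 in the first image and 2.7 in the second, so they moved 1.4 units closer together.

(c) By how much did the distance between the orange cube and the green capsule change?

+1.9

Before: roughly 3.1 units apart; after: 5.0. That's 1.9 units further apart.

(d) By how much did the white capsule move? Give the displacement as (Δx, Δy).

(1.1, 0.9)

The white capsule was at about (6.8, 1.8) and moved to about (7.9, 2.7).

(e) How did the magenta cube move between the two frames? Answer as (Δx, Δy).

(0.4, -2.0)

The magenta cube started near (5.1, 3.0) and ended near (5.5, 1.0).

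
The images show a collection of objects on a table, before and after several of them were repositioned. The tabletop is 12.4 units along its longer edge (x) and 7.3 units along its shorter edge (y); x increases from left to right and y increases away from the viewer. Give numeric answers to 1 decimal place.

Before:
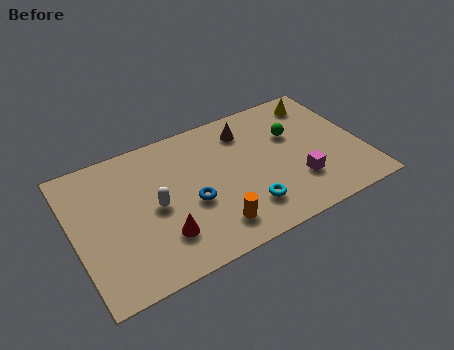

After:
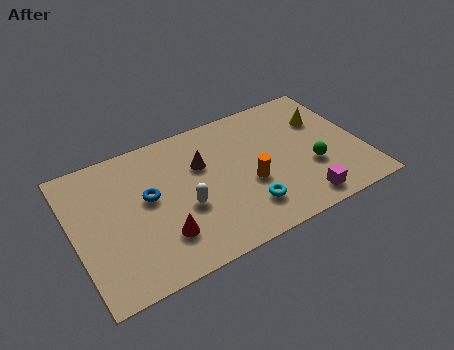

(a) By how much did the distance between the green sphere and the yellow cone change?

+0.6

They were about 2.0 units apart before and 2.6 after — 0.6 units further apart.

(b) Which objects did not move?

the red cone and the cyan torus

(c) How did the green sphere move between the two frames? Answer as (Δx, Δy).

(0.5, -2.1)

The green sphere was at about (9.6, 4.7) and moved to about (10.1, 2.6).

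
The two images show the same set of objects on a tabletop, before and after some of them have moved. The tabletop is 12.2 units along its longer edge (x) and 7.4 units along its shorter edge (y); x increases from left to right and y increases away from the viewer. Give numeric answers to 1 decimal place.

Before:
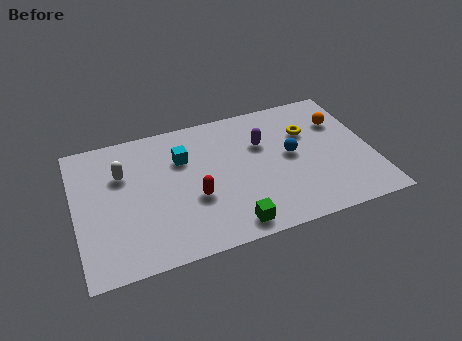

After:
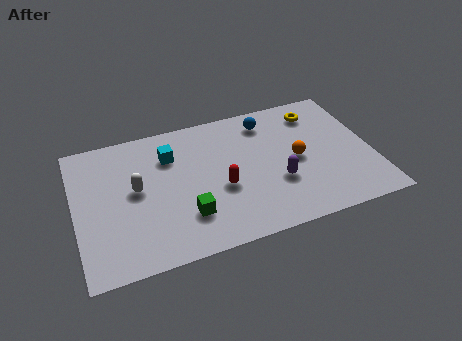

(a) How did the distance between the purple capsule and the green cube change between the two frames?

-0.5

Before: roughly 4.3 units apart; after: 3.8. That's 0.5 units closer together.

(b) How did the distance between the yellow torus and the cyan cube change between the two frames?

+1.0

The distance was about 5.2 in the first image and 6.2 in the second, so they moved 1.0 units further apart.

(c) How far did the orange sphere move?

2.6

The orange sphere was near (11.1, 5.2) before and (9.1, 3.6) after, so it travelled √(2.0² + 1.6²) ≈ 2.6 units.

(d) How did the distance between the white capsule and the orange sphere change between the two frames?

-2.5

Before: roughly 9.1 units apart; after: 6.6. That's 2.5 units closer together.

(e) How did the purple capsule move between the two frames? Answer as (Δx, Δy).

(0.4, -2.3)

The purple capsule started near (7.8, 4.9) and ended near (8.2, 2.6).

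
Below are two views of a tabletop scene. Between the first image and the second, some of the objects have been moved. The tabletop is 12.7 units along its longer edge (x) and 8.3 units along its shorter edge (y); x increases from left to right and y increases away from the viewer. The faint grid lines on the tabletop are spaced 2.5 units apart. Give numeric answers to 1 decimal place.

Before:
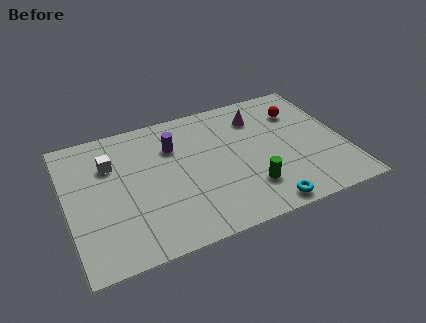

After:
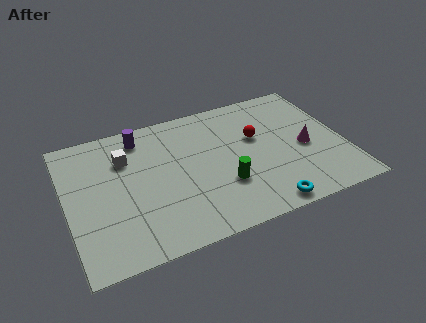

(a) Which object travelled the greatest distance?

the magenta cone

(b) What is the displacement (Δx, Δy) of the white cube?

(0.7, 0.1)

From the two frames, the white cube sits at roughly (2.1, 5.8) before and (2.8, 5.9) after.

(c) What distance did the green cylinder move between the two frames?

1.3

The green cylinder moved from about (8.1, 2.1) to (7.0, 2.7), a distance of √(1.1² + 0.6²) ≈ 1.3.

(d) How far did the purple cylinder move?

1.8

The purple cylinder was near (5.0, 5.9) before and (3.6, 7.0) after, so it travelled √(1.4² + 1.1²) ≈ 1.8 units.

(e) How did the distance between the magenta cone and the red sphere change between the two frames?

+0.6

Before: roughly 1.9 units apart; after: 2.5. That's 0.6 units further apart.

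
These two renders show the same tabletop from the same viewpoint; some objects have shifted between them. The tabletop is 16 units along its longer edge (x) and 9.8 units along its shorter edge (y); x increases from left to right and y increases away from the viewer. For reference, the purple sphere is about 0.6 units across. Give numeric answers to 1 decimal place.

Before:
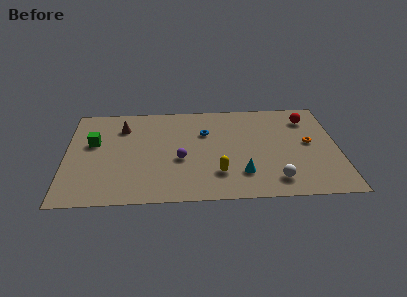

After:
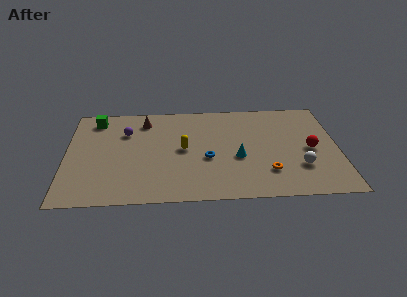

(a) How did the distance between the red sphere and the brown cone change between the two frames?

-0.6

Before: roughly 11.0 units apart; after: 10.4. That's 0.6 units closer together.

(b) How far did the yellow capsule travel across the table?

3.2

The yellow capsule was near (8.9, 2.5) before and (6.9, 5.0) after, so it travelled √(2.0² + 2.5²) ≈ 3.2 units.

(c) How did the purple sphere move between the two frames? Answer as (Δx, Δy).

(-3.2, 2.9)

The purple sphere was at about (6.7, 4.0) and moved to about (3.5, 6.9).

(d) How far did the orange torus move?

3.7

The orange torus moved from about (14.3, 5.2) to (11.8, 2.5), a distance of √(2.5² + 2.7²) ≈ 3.7.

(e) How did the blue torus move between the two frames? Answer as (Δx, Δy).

(0.1, -2.6)

The blue torus started near (8.2, 6.6) and ended near (8.3, 4.0).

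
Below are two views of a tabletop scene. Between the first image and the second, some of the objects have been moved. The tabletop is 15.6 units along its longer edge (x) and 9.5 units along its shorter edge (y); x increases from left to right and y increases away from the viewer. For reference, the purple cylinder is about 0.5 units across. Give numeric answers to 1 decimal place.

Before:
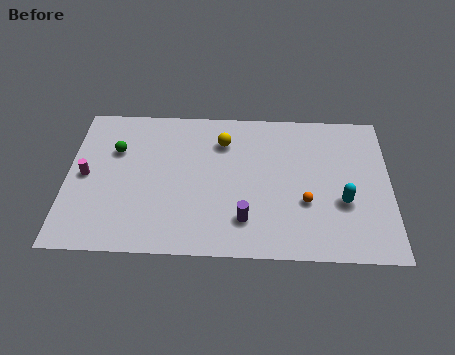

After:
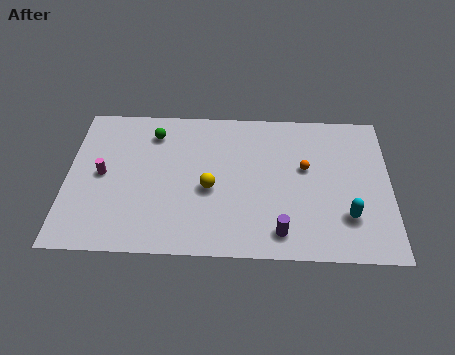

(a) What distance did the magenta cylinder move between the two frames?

0.8

The magenta cylinder was near (0.9, 4.7) before and (1.7, 4.8) after, so it travelled √(0.8² + 0.1²) ≈ 0.8 units.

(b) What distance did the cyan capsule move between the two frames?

0.9

The cyan capsule was near (13.3, 3.5) before and (13.5, 2.6) after, so it travelled √(0.2² + 0.9²) ≈ 0.9 units.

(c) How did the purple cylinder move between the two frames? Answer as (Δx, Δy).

(1.7, -0.7)

The purple cylinder was at about (8.6, 2.2) and moved to about (10.3, 1.5).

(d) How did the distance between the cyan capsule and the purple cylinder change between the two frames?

-1.5

They were about 4.9 units apart before and 3.4 after — 1.5 units closer together.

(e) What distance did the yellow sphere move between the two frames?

3.2

The yellow sphere moved from about (7.5, 7.2) to (6.9, 4.1), a distance of √(0.6² + 3.1²) ≈ 3.2.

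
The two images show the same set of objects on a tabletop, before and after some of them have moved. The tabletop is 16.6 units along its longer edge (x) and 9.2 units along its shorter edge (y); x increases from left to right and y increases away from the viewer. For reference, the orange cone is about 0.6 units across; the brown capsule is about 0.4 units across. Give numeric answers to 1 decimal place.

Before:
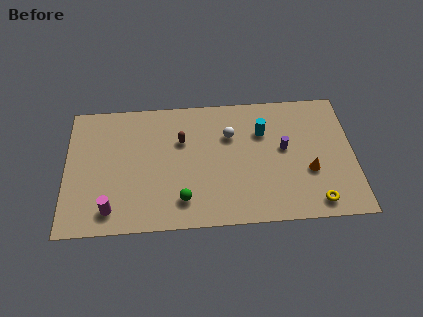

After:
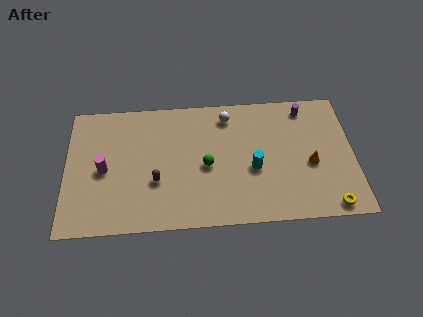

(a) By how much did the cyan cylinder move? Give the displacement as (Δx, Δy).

(-0.6, -2.6)

The cyan cylinder started near (11.4, 6.4) and ended near (10.8, 3.8).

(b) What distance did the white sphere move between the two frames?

1.4

From (9.5, 6.3) to (9.4, 7.7), the white sphere covered √(0.1² + 1.4²) ≈ 1.4 units.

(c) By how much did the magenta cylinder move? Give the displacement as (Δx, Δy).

(-0.4, 2.8)

The magenta cylinder started near (2.6, 1.5) and ended near (2.2, 4.3).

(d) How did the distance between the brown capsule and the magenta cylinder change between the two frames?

-3.0

Before: roughly 6.2 units apart; after: 3.2. That's 3.0 units closer together.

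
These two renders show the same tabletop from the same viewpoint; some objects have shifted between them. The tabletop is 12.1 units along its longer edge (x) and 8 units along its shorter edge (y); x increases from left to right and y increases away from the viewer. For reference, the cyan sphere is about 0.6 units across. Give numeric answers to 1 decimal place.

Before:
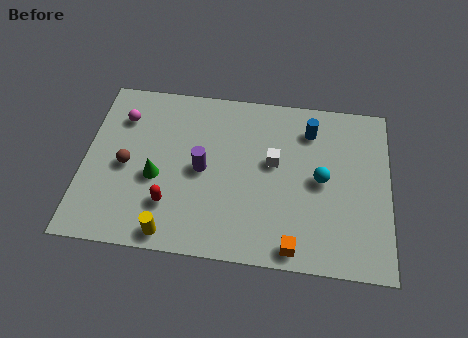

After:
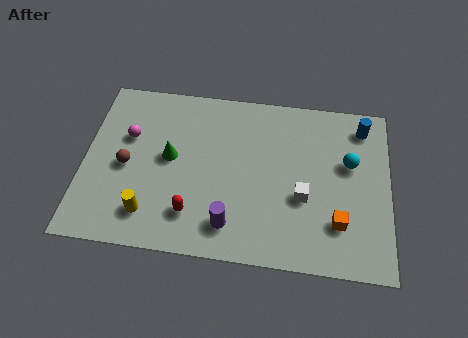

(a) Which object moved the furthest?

the purple cylinder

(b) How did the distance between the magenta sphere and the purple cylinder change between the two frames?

+1.6

They were about 3.9 units apart before and 5.5 after — 1.6 units further apart.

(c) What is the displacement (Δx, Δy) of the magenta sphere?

(0.3, -0.9)

From the two frames, the magenta sphere sits at roughly (1.4, 6.0) before and (1.7, 5.1) after.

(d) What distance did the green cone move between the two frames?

1.1

The green cone moved from about (2.9, 3.3) to (3.4, 4.3), a distance of √(0.5² + 1.0²) ≈ 1.1.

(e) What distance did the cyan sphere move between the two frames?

1.4

The cyan sphere moved from about (9.4, 4.0) to (10.5, 4.9), a distance of √(1.1² + 0.9²) ≈ 1.4.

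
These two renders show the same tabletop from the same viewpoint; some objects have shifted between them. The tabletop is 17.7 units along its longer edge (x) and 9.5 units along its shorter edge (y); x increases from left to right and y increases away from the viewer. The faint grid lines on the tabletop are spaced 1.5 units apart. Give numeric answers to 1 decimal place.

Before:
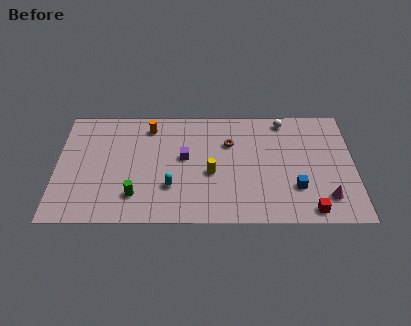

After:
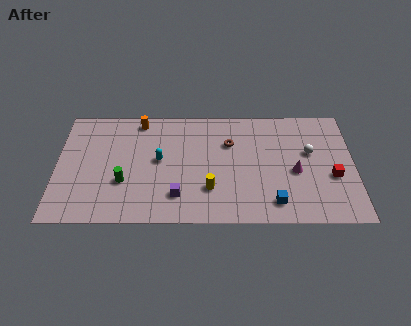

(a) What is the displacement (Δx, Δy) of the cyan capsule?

(-0.7, 2.2)

The cyan capsule started near (6.8, 2.9) and ended near (6.1, 5.1).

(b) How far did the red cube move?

3.0

The red cube was near (15.0, 1.0) before and (16.4, 3.7) after, so it travelled √(1.4² + 2.7²) ≈ 3.0 units.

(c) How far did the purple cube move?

3.1

From (7.6, 5.3) to (7.2, 2.2), the purple cube covered √(0.4² + 3.1²) ≈ 3.1 units.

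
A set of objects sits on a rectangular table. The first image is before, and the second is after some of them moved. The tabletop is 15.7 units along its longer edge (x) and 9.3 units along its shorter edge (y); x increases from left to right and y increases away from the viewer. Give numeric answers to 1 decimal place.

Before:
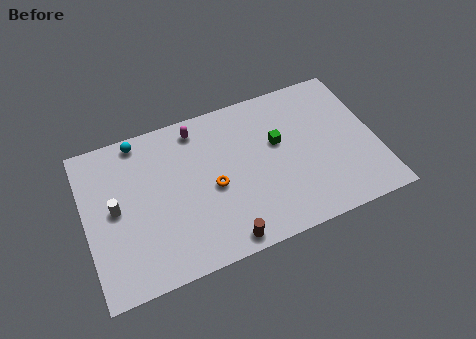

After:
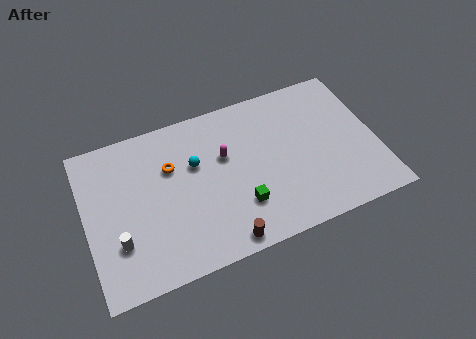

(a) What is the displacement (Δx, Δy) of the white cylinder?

(0.0, -2.0)

From the two frames, the white cylinder sits at roughly (1.6, 4.8) before and (1.6, 2.8) after.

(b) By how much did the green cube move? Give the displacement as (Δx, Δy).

(-2.4, -3.0)

The green cube was at about (10.5, 5.6) and moved to about (8.1, 2.6).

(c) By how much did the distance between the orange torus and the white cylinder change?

-0.6

Before: roughly 5.2 units apart; after: 4.6. That's 0.6 units closer together.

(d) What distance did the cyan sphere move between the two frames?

3.8

From (3.2, 8.4) to (6.0, 5.9), the cyan sphere covered √(2.8² + 2.5²) ≈ 3.8 units.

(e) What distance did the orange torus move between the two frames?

2.9

The orange torus moved from about (6.8, 4.2) to (4.7, 6.2), a distance of √(2.1² + 2.0²) ≈ 2.9.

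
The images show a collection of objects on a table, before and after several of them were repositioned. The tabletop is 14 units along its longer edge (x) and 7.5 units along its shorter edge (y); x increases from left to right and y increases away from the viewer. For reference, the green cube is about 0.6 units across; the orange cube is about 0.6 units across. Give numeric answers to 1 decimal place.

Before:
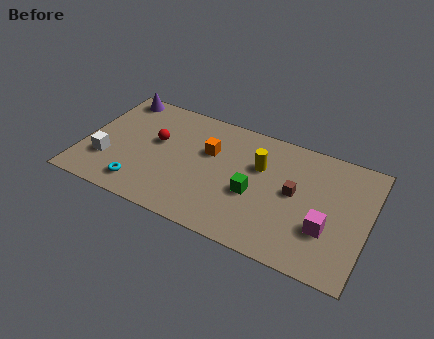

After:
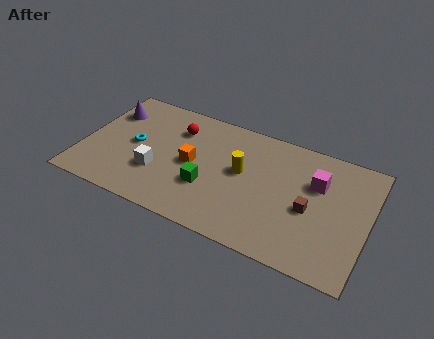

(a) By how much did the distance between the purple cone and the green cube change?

-2.1

Before: roughly 8.1 units apart; after: 6.0. That's 2.1 units closer together.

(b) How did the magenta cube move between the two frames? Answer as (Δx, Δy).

(-0.7, 2.5)

The magenta cube started near (12.1, 2.5) and ended near (11.4, 5.0).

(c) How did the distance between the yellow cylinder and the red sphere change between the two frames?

-1.4

They were about 5.1 units apart before and 3.7 after — 1.4 units closer together.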